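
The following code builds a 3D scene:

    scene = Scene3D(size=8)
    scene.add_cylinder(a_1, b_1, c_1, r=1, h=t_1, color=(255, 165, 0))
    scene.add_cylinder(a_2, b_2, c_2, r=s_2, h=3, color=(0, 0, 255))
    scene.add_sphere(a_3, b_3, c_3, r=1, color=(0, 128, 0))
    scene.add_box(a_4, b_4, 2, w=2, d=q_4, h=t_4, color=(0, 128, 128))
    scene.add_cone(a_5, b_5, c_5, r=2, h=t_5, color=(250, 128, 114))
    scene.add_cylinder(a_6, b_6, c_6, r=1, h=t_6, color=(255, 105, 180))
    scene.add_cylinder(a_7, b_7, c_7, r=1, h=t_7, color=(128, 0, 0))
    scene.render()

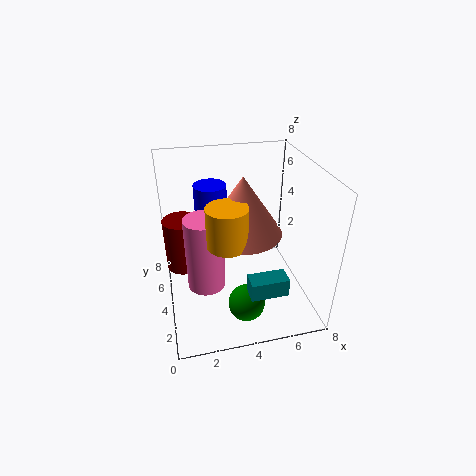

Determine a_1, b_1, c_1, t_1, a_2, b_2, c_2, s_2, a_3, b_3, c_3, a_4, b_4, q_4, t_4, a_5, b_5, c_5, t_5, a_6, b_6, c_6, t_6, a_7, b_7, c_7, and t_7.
a_1 = 3, b_1 = 2, c_1 = 5, t_1 = 2, a_2 = 3, b_2 = 7, c_2 = 3, s_2 = 1, a_3 = 4, b_3 = 2, c_3 = 1, a_4 = 4, b_4 = 1, q_4 = 1, t_4 = 1, a_5 = 4, b_5 = 3, c_5 = 5, t_5 = 3, a_6 = 2, b_6 = 3, c_6 = 2, t_6 = 4, a_7 = 1, b_7 = 5, c_7 = 2, t_7 = 3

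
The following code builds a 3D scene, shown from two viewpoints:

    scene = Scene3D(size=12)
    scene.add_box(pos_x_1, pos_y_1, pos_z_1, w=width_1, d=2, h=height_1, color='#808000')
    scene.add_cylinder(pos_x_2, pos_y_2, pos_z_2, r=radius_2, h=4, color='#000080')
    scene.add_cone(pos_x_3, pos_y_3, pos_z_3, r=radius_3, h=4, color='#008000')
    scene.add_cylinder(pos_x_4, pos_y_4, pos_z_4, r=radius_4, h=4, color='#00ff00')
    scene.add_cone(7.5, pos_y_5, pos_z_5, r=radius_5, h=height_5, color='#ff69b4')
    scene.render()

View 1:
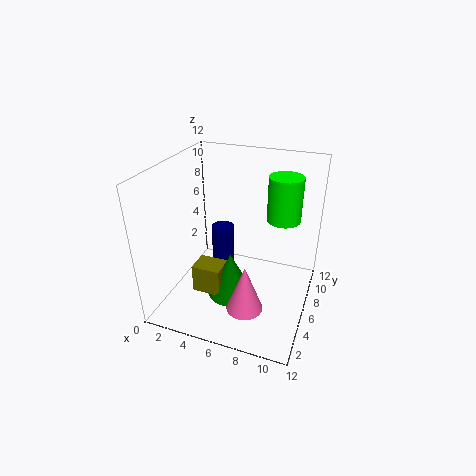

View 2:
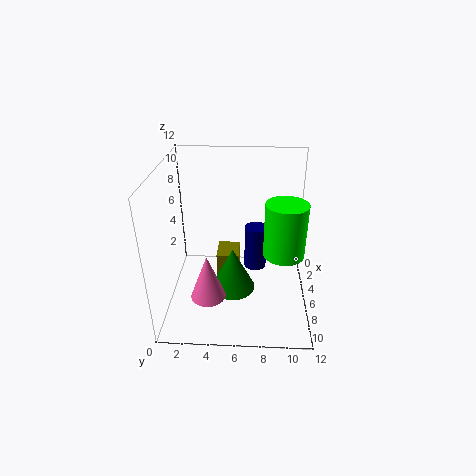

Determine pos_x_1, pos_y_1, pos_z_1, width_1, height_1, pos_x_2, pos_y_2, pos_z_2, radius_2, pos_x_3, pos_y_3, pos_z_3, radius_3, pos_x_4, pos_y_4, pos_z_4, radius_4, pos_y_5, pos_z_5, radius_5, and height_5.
pos_x_1 = 2.5; pos_y_1 = 4; pos_z_1 = 1; width_1 = 2.5; height_1 = 2.5; pos_x_2 = 4; pos_y_2 = 7.5; pos_z_2 = 2; radius_2 = 1; pos_x_3 = 5.5; pos_y_3 = 5.5; pos_z_3 = 0.5; radius_3 = 2; pos_x_4 = 9; pos_y_4 = 9.5; pos_z_4 = 6.5; radius_4 = 1.5; pos_y_5 = 3.5; pos_z_5 = 1; radius_5 = 1.5; height_5 = 4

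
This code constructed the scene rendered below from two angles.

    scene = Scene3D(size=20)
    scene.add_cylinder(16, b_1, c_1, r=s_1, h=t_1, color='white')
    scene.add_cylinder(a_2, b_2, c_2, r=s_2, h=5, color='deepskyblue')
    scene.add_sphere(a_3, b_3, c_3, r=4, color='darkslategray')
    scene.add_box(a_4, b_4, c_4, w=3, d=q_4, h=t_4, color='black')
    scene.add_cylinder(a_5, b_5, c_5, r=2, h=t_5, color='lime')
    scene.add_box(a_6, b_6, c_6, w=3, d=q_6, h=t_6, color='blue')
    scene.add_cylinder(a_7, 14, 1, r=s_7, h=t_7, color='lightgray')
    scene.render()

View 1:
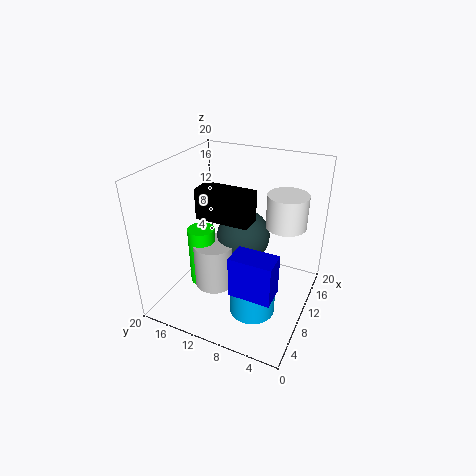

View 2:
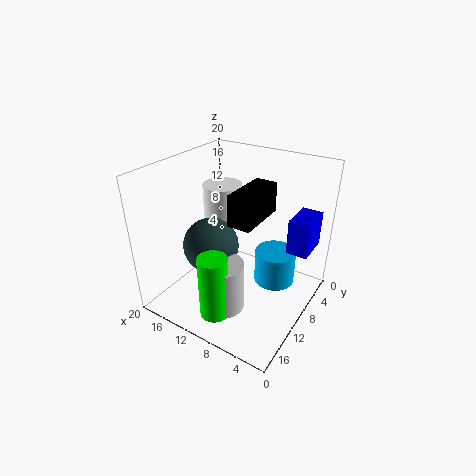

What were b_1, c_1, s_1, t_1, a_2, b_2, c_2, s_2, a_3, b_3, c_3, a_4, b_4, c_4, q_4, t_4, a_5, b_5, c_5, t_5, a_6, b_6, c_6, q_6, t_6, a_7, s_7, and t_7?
b_1 = 5; c_1 = 10; s_1 = 3; t_1 = 5; a_2 = 6; b_2 = 6; c_2 = 2; s_2 = 3; a_3 = 14; b_3 = 11; c_3 = 8; a_4 = 6; b_4 = 7; c_4 = 14; q_4 = 7; t_4 = 4; a_5 = 10; b_5 = 16; c_5 = 1; t_5 = 9; a_6 = 1; b_6 = 2; c_6 = 8; q_6 = 5; t_6 = 5; a_7 = 10; s_7 = 3; t_7 = 7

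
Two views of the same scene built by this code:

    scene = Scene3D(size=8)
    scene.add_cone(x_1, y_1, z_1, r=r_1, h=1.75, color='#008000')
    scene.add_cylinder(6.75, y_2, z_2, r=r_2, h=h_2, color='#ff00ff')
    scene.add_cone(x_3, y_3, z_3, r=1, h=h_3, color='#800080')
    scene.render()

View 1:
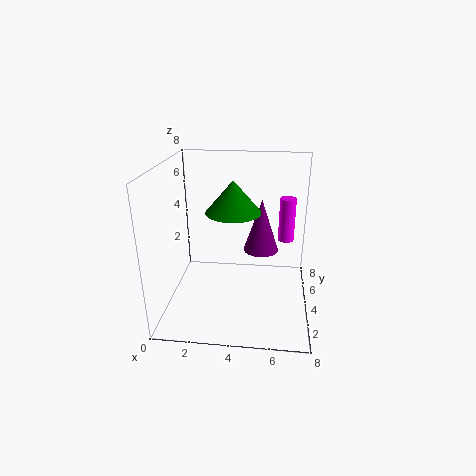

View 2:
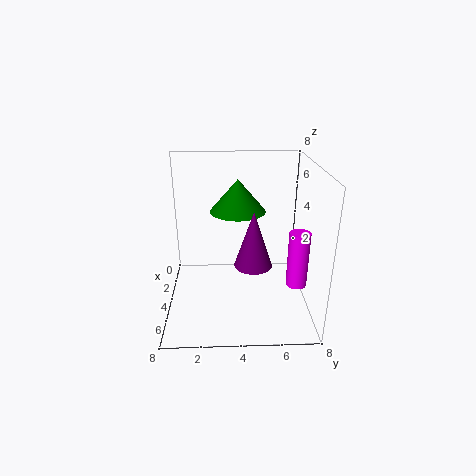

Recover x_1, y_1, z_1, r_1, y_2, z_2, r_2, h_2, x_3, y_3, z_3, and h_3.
x_1 = 3.75, y_1 = 4, z_1 = 5.5, r_1 = 1.5, y_2 = 6.75, z_2 = 2.75, r_2 = 0.5, h_2 = 2.75, x_3 = 5.25, y_3 = 4.75, z_3 = 3, h_3 = 3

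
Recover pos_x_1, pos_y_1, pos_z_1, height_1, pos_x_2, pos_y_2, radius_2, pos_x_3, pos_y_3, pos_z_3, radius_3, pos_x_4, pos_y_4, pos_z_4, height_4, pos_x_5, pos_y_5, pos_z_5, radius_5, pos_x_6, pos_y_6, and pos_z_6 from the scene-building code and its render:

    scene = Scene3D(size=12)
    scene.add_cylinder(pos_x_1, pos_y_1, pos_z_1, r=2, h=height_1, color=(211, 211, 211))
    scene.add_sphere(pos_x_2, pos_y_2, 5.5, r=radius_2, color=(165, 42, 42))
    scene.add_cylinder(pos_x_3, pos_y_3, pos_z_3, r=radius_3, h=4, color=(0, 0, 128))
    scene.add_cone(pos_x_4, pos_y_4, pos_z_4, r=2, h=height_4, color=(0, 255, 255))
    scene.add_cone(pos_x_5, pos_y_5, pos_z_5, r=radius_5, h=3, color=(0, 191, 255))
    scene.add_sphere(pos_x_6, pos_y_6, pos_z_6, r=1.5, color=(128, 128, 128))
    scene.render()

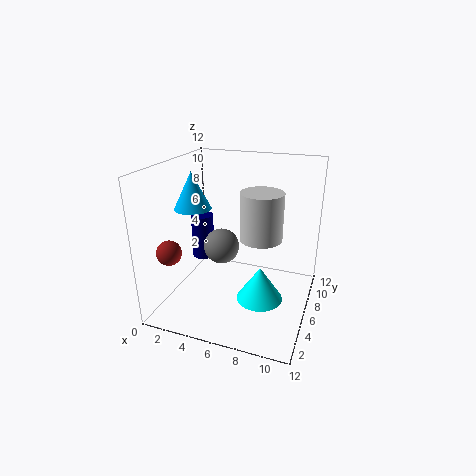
pos_x_1 = 7, pos_y_1 = 9.5, pos_z_1 = 4.5, height_1 = 4.5, pos_x_2 = 1.5, pos_y_2 = 2.5, radius_2 = 1, pos_x_3 = 2, pos_y_3 = 7.5, pos_z_3 = 3, radius_3 = 1, pos_x_4 = 8, pos_y_4 = 6, pos_z_4 = 0.5, height_4 = 3, pos_x_5 = 2.5, pos_y_5 = 5, pos_z_5 = 8.5, radius_5 = 1.5, pos_x_6 = 4.5, pos_y_6 = 6, pos_z_6 = 5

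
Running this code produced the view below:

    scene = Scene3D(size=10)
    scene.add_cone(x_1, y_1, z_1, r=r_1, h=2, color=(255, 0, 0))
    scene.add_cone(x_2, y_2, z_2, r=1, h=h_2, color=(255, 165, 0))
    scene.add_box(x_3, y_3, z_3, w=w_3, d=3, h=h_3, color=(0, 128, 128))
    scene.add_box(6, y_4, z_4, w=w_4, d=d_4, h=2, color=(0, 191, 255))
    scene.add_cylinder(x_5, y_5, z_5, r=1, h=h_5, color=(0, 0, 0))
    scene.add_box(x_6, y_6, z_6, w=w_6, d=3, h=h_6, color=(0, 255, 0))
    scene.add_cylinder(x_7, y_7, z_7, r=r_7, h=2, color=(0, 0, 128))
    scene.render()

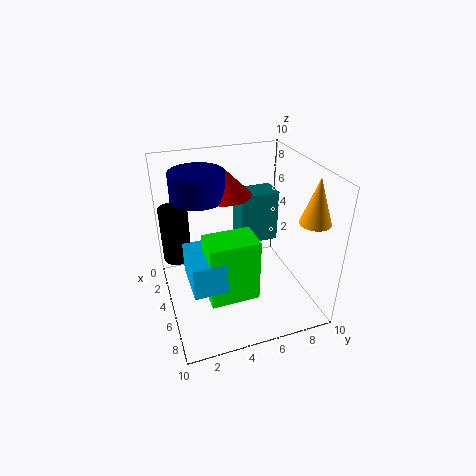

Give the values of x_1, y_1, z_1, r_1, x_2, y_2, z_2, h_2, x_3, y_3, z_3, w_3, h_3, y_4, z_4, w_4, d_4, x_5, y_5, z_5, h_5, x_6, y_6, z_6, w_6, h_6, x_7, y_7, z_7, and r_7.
x_1 = 2, y_1 = 5, z_1 = 7, r_1 = 2, x_2 = 8, y_2 = 9, z_2 = 7, h_2 = 3, x_3 = 1, y_3 = 6, z_3 = 3, w_3 = 2, h_3 = 4, y_4 = 1, z_4 = 4, w_4 = 3, d_4 = 2, x_5 = 3, y_5 = 1, z_5 = 3, h_5 = 4, x_6 = 7, y_6 = 2, z_6 = 3, w_6 = 2, h_6 = 4, x_7 = 2, y_7 = 3, z_7 = 7, r_7 = 2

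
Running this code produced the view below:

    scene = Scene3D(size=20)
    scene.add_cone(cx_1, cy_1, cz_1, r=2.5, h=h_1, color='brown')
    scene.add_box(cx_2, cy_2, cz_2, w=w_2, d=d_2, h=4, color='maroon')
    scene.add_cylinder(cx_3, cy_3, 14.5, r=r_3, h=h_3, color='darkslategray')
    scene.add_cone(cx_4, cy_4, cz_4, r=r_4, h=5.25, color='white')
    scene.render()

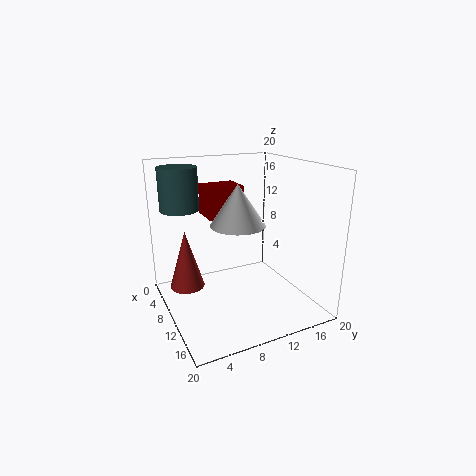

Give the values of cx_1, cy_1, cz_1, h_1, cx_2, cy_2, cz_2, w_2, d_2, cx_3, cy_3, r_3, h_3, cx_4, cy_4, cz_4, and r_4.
cx_1 = 6.25; cy_1 = 3.5; cz_1 = 2.25; h_1 = 8.5; cx_2 = 7.25; cy_2 = 5.5; cz_2 = 13.5; w_2 = 4; d_2 = 4.75; cx_3 = 8.25; cy_3 = 2.5; r_3 = 2.5; h_3 = 5.5; cx_4 = 13; cy_4 = 8.5; cz_4 = 13; r_4 = 3.5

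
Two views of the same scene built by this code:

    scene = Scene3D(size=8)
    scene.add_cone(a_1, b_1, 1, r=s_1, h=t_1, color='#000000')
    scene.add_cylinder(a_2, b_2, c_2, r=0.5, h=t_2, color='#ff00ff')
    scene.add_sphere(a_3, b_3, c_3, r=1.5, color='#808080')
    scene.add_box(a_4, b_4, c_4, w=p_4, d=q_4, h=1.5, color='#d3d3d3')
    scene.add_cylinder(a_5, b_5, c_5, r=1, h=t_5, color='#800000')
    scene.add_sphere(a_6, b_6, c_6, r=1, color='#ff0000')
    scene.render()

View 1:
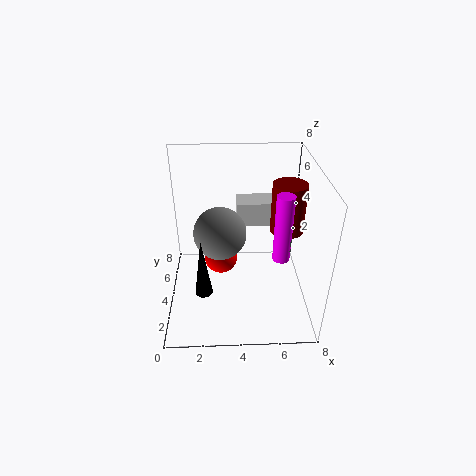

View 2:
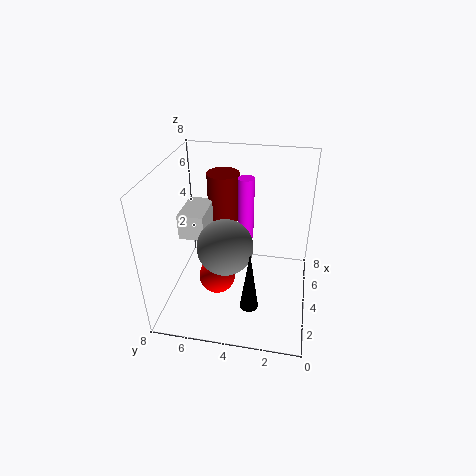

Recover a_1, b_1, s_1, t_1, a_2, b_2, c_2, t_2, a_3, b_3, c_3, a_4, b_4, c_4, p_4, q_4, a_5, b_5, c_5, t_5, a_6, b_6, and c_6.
a_1 = 2; b_1 = 3; s_1 = 0.5; t_1 = 3.5; a_2 = 6.5; b_2 = 4; c_2 = 2.5; t_2 = 4; a_3 = 3; b_3 = 4.5; c_3 = 4; a_4 = 4; b_4 = 6; c_4 = 3.5; p_4 = 2.5; q_4 = 1.5; a_5 = 7; b_5 = 5.5; c_5 = 3.5; t_5 = 3; a_6 = 3; b_6 = 5; c_6 = 2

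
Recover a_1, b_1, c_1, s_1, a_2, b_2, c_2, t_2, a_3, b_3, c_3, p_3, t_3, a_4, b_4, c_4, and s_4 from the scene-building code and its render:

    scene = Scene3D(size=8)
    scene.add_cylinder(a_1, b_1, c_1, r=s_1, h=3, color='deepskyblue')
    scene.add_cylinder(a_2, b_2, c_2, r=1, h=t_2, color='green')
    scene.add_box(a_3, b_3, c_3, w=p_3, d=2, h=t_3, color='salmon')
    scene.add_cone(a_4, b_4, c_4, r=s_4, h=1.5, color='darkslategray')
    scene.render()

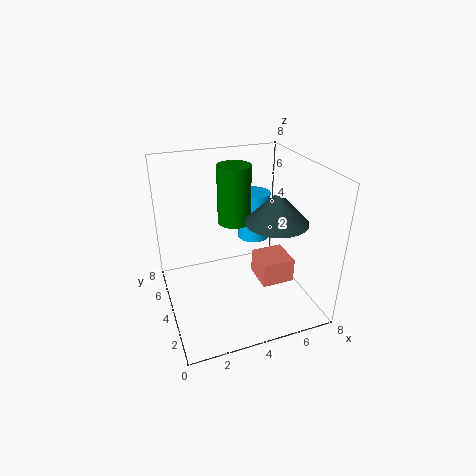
a_1 = 6
b_1 = 6.5
c_1 = 2.5
s_1 = 1
a_2 = 4.5
b_2 = 6
c_2 = 4
t_2 = 3.5
a_3 = 5.5
b_3 = 3.5
c_3 = 0.5
p_3 = 2
t_3 = 1.5
a_4 = 5
b_4 = 1.5
c_4 = 6
s_4 = 1.5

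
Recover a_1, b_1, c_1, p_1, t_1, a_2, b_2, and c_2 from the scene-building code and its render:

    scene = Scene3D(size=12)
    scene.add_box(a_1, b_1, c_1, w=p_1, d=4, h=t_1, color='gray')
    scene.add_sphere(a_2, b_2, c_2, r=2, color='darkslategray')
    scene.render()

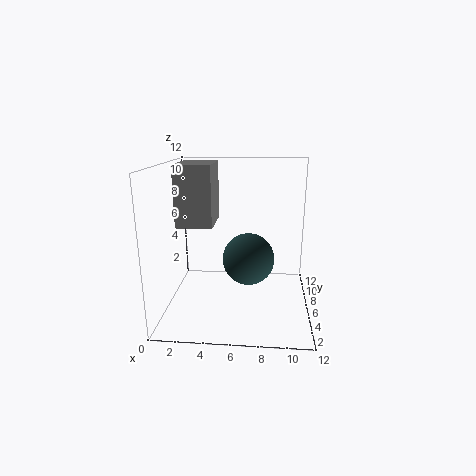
a_1 = 1, b_1 = 5, c_1 = 7, p_1 = 3, t_1 = 5, a_2 = 7, b_2 = 4, c_2 = 5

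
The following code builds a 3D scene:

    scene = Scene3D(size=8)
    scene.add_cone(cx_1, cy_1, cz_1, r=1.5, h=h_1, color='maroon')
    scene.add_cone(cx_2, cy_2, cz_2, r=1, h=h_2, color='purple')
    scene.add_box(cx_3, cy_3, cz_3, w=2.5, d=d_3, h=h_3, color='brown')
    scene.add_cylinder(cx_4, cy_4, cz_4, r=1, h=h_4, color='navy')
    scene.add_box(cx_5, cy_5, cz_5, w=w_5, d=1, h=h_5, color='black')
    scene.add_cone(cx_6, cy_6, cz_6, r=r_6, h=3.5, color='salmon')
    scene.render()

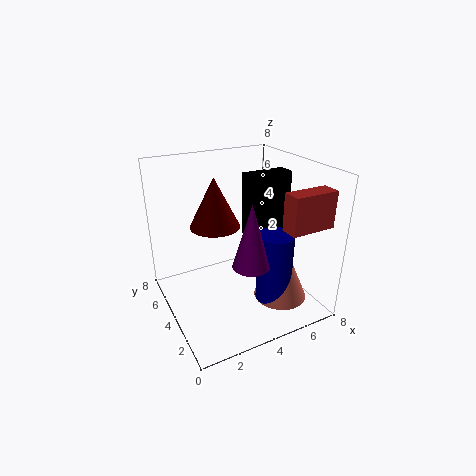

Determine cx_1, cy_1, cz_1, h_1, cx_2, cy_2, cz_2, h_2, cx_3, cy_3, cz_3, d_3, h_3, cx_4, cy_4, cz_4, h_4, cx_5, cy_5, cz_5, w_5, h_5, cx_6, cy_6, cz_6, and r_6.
cx_1 = 3.5, cy_1 = 6, cz_1 = 4, h_1 = 3, cx_2 = 4, cy_2 = 2.5, cz_2 = 3, h_2 = 3.5, cx_3 = 5.5, cy_3 = 1, cz_3 = 5, d_3 = 1, h_3 = 2, cx_4 = 5.5, cy_4 = 2.5, cz_4 = 0.5, h_4 = 4, cx_5 = 4.5, cy_5 = 3.5, cz_5 = 4, w_5 = 2.5, h_5 = 3.5, cx_6 = 6, cy_6 = 2.5, cz_6 = 0.5, r_6 = 1.5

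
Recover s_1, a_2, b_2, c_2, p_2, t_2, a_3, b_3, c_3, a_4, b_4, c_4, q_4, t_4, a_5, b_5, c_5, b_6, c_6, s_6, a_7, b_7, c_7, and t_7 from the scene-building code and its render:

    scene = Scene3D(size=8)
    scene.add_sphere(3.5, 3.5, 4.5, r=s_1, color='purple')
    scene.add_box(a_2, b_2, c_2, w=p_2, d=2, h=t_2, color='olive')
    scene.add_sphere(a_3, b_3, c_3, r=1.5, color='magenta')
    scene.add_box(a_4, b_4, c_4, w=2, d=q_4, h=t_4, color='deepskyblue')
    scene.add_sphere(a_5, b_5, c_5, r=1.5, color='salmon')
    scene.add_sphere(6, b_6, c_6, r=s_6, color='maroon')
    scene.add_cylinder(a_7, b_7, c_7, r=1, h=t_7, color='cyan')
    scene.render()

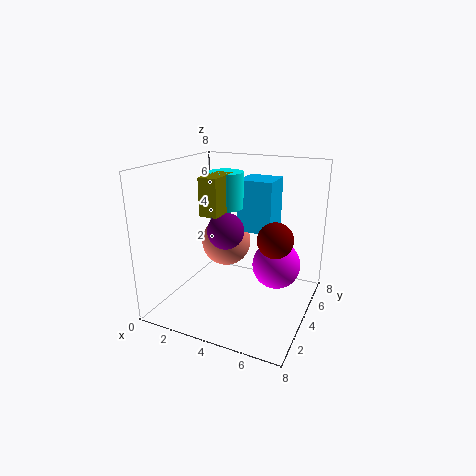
s_1 = 1
a_2 = 2.5
b_2 = 2.5
c_2 = 5.5
p_2 = 1
t_2 = 2
a_3 = 5.5
b_3 = 6.5
c_3 = 1.5
a_4 = 3.5
b_4 = 5
c_4 = 4
q_4 = 2
t_4 = 3
a_5 = 2.5
b_5 = 5.5
c_5 = 3
b_6 = 4.5
c_6 = 4
s_6 = 1
a_7 = 3
b_7 = 4.5
c_7 = 5.5
t_7 = 2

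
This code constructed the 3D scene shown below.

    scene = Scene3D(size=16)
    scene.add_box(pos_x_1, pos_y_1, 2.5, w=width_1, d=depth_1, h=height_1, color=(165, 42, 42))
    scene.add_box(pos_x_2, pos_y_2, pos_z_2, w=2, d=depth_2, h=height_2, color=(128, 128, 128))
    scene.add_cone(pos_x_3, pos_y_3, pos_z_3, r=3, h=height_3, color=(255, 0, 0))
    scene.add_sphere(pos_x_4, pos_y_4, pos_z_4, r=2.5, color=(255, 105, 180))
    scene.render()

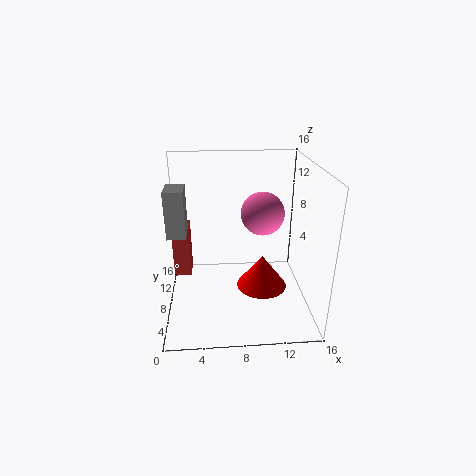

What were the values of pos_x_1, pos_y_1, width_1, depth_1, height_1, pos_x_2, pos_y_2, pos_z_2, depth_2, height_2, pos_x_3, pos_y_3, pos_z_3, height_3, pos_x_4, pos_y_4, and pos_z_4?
pos_x_1 = 0.5; pos_y_1 = 9.5; width_1 = 2; depth_1 = 3; height_1 = 6; pos_x_2 = 0.5; pos_y_2 = 6; pos_z_2 = 9; depth_2 = 3; height_2 = 5; pos_x_3 = 11; pos_y_3 = 9; pos_z_3 = 1; height_3 = 4; pos_x_4 = 11; pos_y_4 = 10; pos_z_4 = 10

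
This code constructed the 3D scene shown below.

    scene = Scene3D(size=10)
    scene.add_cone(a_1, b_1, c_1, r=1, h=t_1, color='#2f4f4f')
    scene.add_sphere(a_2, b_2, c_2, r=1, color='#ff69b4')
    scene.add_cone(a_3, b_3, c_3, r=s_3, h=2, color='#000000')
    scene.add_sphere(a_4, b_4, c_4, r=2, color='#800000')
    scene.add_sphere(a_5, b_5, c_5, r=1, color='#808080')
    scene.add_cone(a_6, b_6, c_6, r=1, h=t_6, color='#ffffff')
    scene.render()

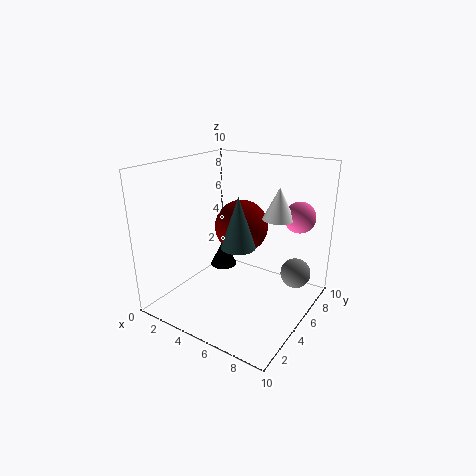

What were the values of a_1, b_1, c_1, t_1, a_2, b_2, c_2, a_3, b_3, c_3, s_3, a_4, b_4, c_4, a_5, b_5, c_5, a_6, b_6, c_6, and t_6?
a_1 = 7
b_1 = 2
c_1 = 6
t_1 = 3
a_2 = 9
b_2 = 6
c_2 = 7
a_3 = 3
b_3 = 6
c_3 = 2
s_3 = 1
a_4 = 4
b_4 = 7
c_4 = 5
a_5 = 9
b_5 = 6
c_5 = 3
a_6 = 8
b_6 = 5
c_6 = 7
t_6 = 2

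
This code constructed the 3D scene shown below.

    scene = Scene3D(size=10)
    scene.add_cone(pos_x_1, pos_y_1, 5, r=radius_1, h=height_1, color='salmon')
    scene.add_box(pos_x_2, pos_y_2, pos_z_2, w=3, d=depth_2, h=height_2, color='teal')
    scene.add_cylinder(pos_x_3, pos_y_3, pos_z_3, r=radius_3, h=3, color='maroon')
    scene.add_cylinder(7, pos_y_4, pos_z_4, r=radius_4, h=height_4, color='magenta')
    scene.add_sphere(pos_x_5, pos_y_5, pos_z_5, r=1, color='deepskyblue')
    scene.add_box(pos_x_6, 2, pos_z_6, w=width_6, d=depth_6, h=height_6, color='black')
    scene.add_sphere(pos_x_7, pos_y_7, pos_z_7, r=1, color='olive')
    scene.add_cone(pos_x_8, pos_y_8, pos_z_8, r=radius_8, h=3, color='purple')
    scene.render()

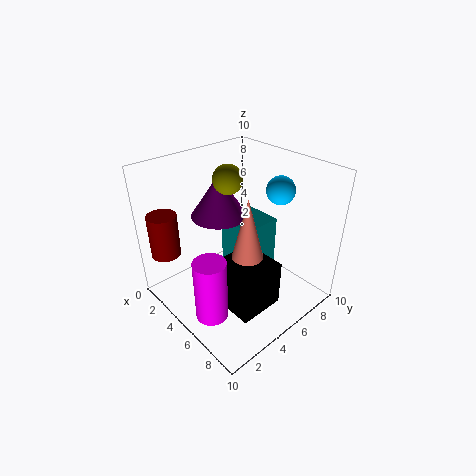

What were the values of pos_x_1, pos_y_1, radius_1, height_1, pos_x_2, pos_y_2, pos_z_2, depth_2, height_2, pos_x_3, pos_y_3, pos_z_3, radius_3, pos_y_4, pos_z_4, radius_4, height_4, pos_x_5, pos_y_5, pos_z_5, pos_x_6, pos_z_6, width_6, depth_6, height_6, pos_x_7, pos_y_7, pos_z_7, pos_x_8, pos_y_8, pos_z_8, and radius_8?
pos_x_1 = 7, pos_y_1 = 4, radius_1 = 1, height_1 = 4, pos_x_2 = 2, pos_y_2 = 6, pos_z_2 = 1, depth_2 = 3, height_2 = 4, pos_x_3 = 2, pos_y_3 = 1, pos_z_3 = 4, radius_3 = 1, pos_y_4 = 1, pos_z_4 = 2, radius_4 = 1, height_4 = 4, pos_x_5 = 6, pos_y_5 = 8, pos_z_5 = 8, pos_x_6 = 6, pos_z_6 = 2, width_6 = 3, depth_6 = 3, height_6 = 3, pos_x_7 = 4, pos_y_7 = 5, pos_z_7 = 9, pos_x_8 = 3, pos_y_8 = 5, pos_z_8 = 6, radius_8 = 2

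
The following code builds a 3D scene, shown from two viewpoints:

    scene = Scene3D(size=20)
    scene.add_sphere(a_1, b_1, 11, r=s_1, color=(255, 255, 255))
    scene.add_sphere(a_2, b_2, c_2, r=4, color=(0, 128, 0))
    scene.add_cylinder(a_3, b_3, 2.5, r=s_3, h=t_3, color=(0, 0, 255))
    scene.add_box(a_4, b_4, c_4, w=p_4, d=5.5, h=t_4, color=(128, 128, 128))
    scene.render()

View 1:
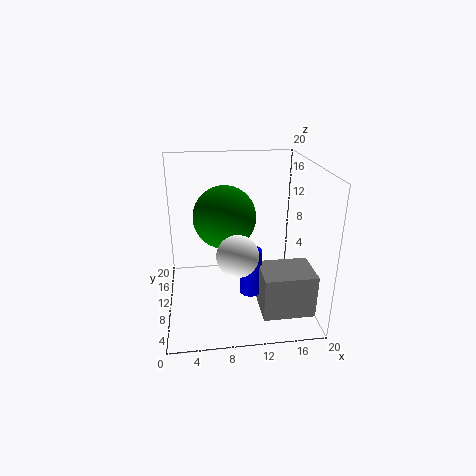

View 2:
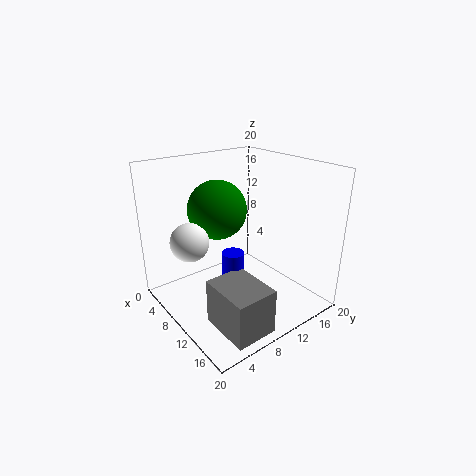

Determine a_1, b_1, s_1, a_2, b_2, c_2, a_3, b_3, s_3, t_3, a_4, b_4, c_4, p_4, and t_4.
a_1 = 9; b_1 = 3; s_1 = 2.5; a_2 = 8; b_2 = 8; c_2 = 14; a_3 = 11.5; b_3 = 8; s_3 = 1.5; t_3 = 6.5; a_4 = 12.5; b_4 = 3; c_4 = 1; p_4 = 7; t_4 = 6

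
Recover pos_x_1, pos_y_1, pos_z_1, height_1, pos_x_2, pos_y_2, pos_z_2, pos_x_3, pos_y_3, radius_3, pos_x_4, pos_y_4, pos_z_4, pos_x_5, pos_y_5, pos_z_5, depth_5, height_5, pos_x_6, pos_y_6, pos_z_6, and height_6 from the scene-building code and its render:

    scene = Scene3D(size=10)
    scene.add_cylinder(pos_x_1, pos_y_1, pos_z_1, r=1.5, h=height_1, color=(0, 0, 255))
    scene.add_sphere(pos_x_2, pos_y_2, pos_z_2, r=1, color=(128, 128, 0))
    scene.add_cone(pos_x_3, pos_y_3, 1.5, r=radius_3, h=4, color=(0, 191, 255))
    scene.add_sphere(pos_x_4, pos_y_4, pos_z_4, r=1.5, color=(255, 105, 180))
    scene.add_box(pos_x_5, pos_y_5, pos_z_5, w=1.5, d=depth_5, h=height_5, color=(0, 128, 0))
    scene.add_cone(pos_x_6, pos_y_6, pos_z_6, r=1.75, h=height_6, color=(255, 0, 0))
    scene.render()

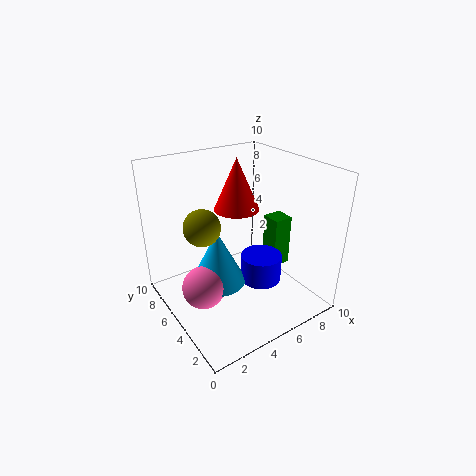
pos_x_1 = 6.75
pos_y_1 = 4.5
pos_z_1 = 1.25
height_1 = 2
pos_x_2 = 1
pos_y_2 = 2.5
pos_z_2 = 8
pos_x_3 = 3.75
pos_y_3 = 5.75
radius_3 = 2
pos_x_4 = 2.25
pos_y_4 = 5.25
pos_z_4 = 1.75
pos_x_5 = 8.5
pos_y_5 = 5
pos_z_5 = 1.25
depth_5 = 1.5
height_5 = 4
pos_x_6 = 6.75
pos_y_6 = 7.75
pos_z_6 = 5.75
height_6 = 4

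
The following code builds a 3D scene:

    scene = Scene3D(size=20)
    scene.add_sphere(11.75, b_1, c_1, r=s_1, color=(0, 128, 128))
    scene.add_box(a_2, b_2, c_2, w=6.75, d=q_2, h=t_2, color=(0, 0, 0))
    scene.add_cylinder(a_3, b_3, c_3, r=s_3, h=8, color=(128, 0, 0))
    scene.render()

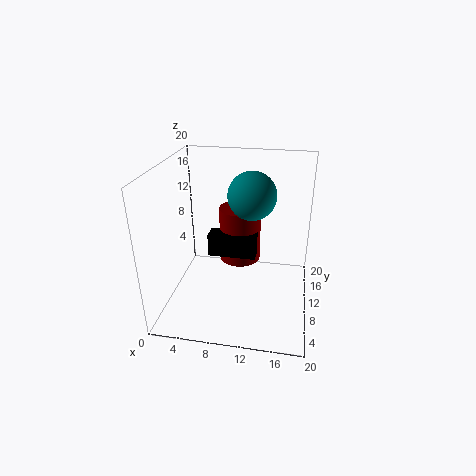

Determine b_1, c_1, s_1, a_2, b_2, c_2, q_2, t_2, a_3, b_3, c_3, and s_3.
b_1 = 10.75, c_1 = 16, s_1 = 3.25, a_2 = 5.75, b_2 = 9.5, c_2 = 7, q_2 = 2.5, t_2 = 3.25, a_3 = 9.75, b_3 = 13, c_3 = 5.25, s_3 = 3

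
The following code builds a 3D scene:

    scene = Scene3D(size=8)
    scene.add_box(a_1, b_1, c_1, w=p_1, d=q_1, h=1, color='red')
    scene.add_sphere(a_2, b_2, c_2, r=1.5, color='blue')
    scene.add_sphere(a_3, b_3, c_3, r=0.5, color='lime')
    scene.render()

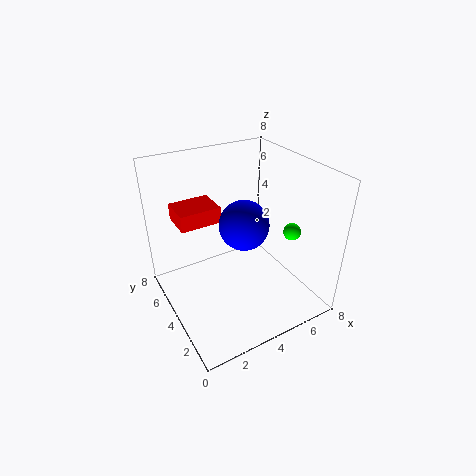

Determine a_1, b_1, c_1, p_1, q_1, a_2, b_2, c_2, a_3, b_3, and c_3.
a_1 = 1.5, b_1 = 6, c_1 = 4, p_1 = 2.5, q_1 = 2, a_2 = 5, b_2 = 5, c_2 = 4, a_3 = 7, b_3 = 3, c_3 = 4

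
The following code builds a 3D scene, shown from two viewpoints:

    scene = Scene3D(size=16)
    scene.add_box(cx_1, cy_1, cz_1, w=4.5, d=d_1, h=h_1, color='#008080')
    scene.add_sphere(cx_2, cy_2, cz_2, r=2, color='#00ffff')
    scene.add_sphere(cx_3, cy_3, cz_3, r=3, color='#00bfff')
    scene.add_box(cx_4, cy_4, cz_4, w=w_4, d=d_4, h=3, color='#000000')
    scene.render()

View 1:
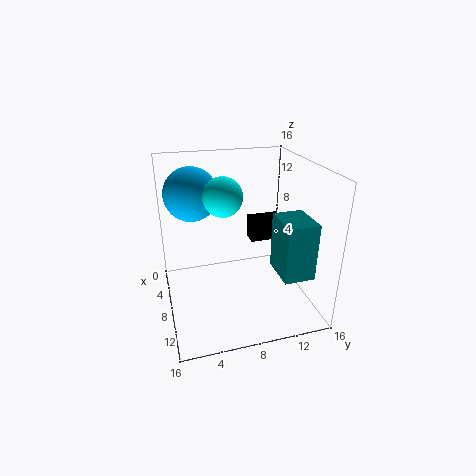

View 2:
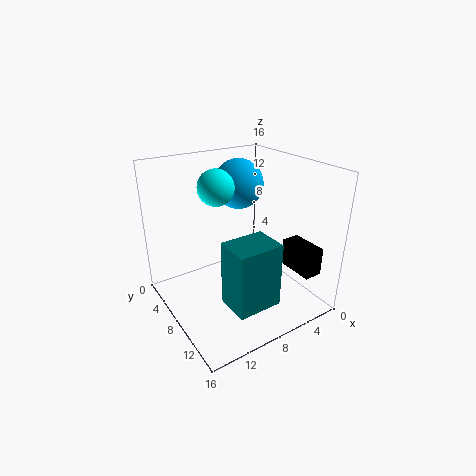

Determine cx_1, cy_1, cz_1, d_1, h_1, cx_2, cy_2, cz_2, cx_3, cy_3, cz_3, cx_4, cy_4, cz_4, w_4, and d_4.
cx_1 = 8, cy_1 = 12, cz_1 = 4, d_1 = 3.5, h_1 = 6.5, cx_2 = 9.5, cy_2 = 6, cz_2 = 13.5, cx_3 = 5, cy_3 = 3.5, cz_3 = 12.5, cx_4 = 2, cy_4 = 11, cz_4 = 5, w_4 = 2, d_4 = 4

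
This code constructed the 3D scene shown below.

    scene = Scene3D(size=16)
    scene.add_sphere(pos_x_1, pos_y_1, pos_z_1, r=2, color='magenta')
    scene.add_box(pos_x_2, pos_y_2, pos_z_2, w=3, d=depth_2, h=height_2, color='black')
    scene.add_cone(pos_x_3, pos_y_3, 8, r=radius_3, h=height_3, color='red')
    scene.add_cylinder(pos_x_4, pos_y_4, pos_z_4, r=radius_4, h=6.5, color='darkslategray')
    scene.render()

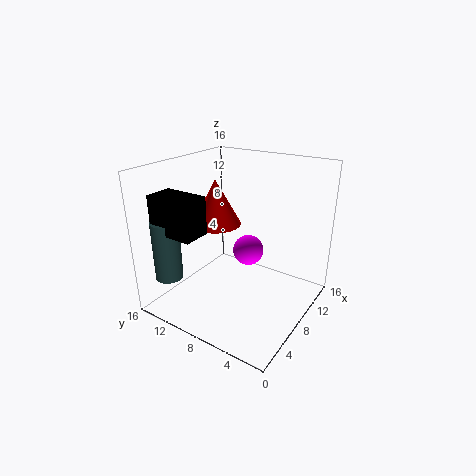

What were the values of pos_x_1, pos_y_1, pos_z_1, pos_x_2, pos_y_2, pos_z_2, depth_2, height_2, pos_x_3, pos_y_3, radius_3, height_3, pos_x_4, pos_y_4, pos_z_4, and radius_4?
pos_x_1 = 13.5
pos_y_1 = 10
pos_z_1 = 3.5
pos_x_2 = 1.5
pos_y_2 = 9.5
pos_z_2 = 9.5
depth_2 = 5
height_2 = 4
pos_x_3 = 10
pos_y_3 = 12.5
radius_3 = 3
height_3 = 5.5
pos_x_4 = 2.5
pos_y_4 = 13.5
pos_z_4 = 4
radius_4 = 1.5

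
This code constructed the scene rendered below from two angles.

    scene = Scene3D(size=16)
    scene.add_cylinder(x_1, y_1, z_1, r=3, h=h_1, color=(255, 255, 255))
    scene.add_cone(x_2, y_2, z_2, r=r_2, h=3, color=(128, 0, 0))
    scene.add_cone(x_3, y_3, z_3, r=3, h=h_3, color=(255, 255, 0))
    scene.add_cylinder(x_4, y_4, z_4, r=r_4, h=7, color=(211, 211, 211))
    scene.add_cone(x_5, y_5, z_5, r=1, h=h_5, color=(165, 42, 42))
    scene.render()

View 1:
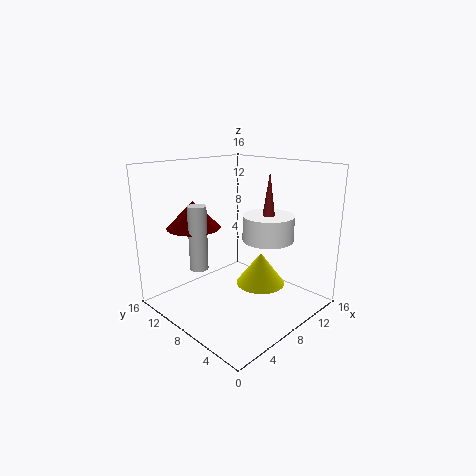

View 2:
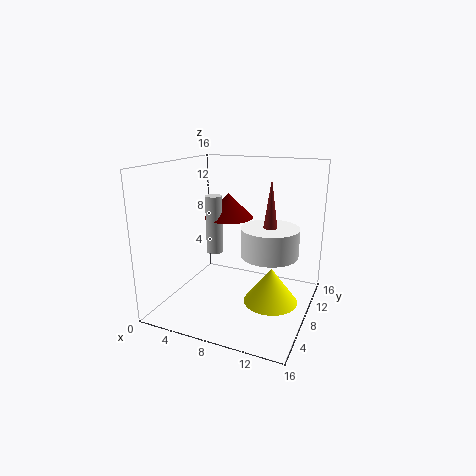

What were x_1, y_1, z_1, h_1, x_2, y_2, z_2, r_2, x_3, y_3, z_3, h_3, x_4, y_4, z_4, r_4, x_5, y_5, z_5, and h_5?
x_1 = 12, y_1 = 7, z_1 = 7, h_1 = 3, x_2 = 5, y_2 = 12, z_2 = 9, r_2 = 3, x_3 = 12, y_3 = 8, z_3 = 1, h_3 = 4, x_4 = 4, y_4 = 10, z_4 = 5, r_4 = 1, x_5 = 12, y_5 = 7, z_5 = 8, h_5 = 7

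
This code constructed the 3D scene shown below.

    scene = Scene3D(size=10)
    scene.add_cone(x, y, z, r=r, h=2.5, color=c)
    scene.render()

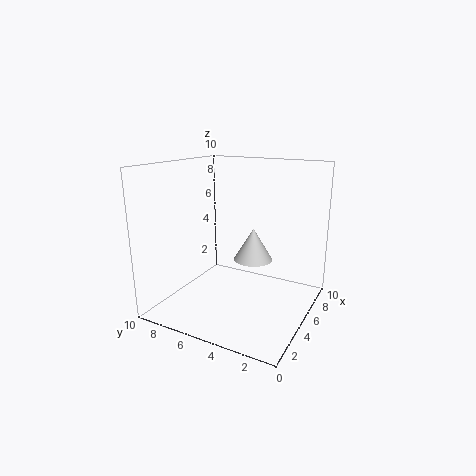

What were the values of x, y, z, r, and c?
x = 7.5, y = 5, z = 2.5, r = 1.5, c = 'lightgray'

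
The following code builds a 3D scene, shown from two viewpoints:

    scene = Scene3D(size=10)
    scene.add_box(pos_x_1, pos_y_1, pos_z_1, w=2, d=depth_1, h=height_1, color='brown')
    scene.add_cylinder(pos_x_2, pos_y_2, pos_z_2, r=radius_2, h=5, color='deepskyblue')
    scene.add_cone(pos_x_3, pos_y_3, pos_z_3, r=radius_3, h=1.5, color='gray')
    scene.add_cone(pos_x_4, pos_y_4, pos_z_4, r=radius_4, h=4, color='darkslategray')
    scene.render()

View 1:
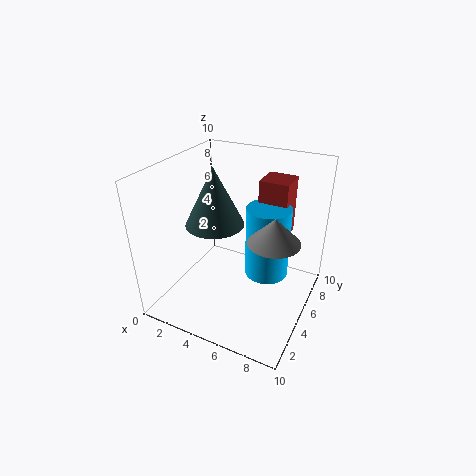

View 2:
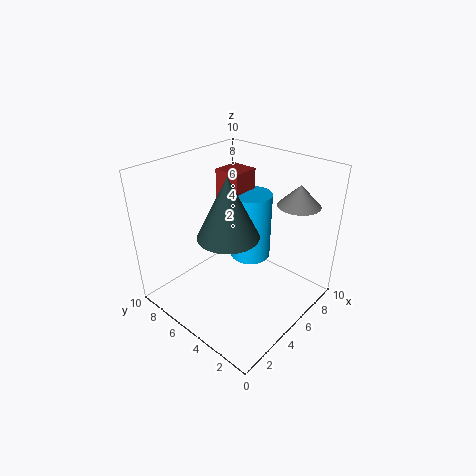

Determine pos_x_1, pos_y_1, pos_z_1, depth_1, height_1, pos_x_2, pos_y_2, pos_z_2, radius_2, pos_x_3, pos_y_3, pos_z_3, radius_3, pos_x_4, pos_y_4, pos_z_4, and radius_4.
pos_x_1 = 6; pos_y_1 = 6; pos_z_1 = 5; depth_1 = 2; height_1 = 4; pos_x_2 = 7; pos_y_2 = 5.5; pos_z_2 = 2.5; radius_2 = 1.5; pos_x_3 = 8.5; pos_y_3 = 2.5; pos_z_3 = 7; radius_3 = 1.5; pos_x_4 = 3.5; pos_y_4 = 4.5; pos_z_4 = 6; radius_4 = 2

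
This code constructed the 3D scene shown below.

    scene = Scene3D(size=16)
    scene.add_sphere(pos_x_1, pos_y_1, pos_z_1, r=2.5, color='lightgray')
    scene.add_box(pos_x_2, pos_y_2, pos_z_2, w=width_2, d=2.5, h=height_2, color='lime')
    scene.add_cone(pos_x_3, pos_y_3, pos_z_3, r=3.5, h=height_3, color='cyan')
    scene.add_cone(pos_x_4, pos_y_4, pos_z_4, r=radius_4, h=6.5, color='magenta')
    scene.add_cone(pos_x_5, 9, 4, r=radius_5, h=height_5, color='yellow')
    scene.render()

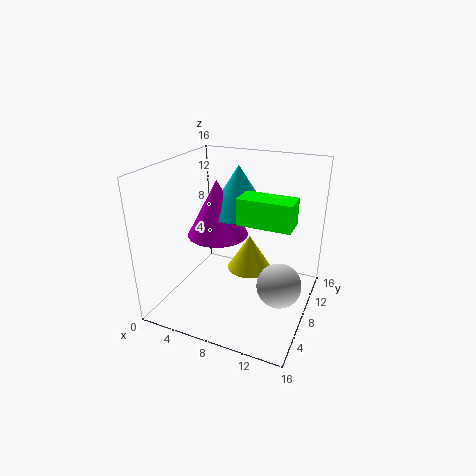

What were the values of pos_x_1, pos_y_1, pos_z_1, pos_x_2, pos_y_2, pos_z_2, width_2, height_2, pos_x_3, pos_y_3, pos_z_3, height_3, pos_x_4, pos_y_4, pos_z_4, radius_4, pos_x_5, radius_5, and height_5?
pos_x_1 = 13
pos_y_1 = 8
pos_z_1 = 3
pos_x_2 = 10
pos_y_2 = 3
pos_z_2 = 12
width_2 = 5
height_2 = 2.5
pos_x_3 = 7
pos_y_3 = 10.5
pos_z_3 = 10
height_3 = 5.5
pos_x_4 = 5
pos_y_4 = 9
pos_z_4 = 7.5
radius_4 = 3.5
pos_x_5 = 9
radius_5 = 2.5
height_5 = 4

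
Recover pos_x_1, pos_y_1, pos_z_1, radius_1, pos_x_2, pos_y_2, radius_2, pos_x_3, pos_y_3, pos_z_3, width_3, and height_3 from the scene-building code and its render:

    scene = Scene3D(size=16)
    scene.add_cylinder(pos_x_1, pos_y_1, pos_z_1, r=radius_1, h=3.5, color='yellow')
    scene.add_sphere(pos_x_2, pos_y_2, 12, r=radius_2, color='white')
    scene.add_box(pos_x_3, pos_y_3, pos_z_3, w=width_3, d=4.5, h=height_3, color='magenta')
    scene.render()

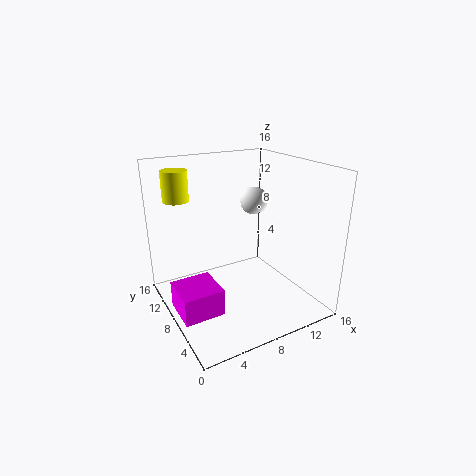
pos_x_1 = 3; pos_y_1 = 13.5; pos_z_1 = 11.5; radius_1 = 1.5; pos_x_2 = 10; pos_y_2 = 8; radius_2 = 1.5; pos_x_3 = 0.5; pos_y_3 = 5.5; pos_z_3 = 0.5; width_3 = 4.5; height_3 = 3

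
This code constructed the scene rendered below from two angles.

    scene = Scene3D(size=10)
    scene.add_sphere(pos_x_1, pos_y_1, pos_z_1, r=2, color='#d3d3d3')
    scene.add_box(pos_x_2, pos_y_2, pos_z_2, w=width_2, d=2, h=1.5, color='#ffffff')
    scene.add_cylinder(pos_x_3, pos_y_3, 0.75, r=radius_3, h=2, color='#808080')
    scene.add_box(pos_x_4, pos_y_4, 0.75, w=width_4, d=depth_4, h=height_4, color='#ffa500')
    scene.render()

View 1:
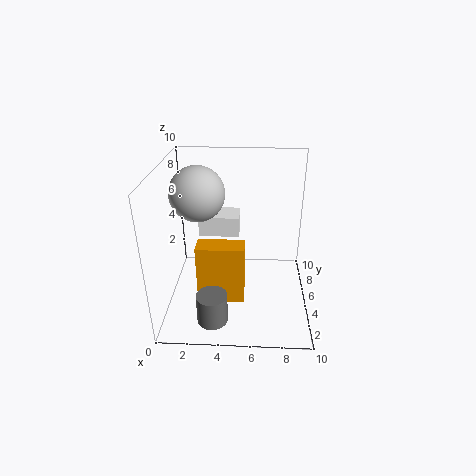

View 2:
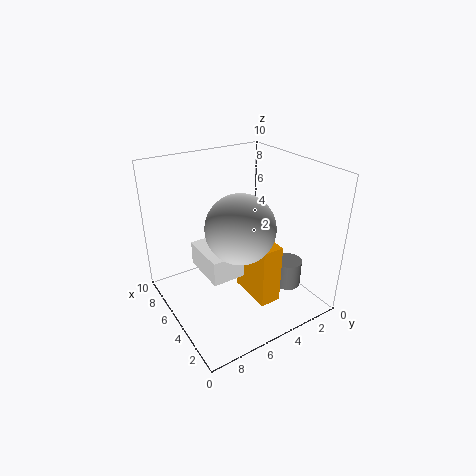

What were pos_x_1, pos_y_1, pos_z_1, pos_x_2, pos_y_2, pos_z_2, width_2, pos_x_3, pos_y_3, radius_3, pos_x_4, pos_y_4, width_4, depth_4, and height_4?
pos_x_1 = 2; pos_y_1 = 6.75; pos_z_1 = 7.5; pos_x_2 = 2; pos_y_2 = 6.5; pos_z_2 = 4.25; width_2 = 3; pos_x_3 = 3.5; pos_y_3 = 1.5; radius_3 = 1; pos_x_4 = 2.25; pos_y_4 = 3.25; width_4 = 3.25; depth_4 = 1.5; height_4 = 4.25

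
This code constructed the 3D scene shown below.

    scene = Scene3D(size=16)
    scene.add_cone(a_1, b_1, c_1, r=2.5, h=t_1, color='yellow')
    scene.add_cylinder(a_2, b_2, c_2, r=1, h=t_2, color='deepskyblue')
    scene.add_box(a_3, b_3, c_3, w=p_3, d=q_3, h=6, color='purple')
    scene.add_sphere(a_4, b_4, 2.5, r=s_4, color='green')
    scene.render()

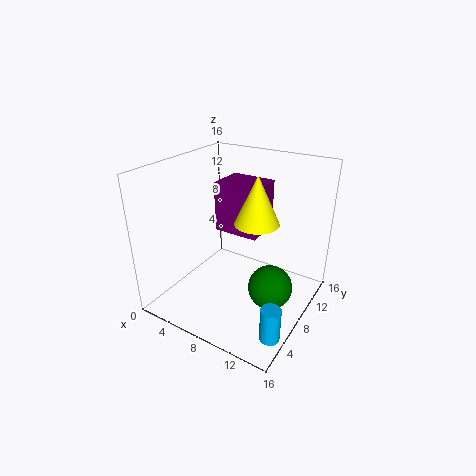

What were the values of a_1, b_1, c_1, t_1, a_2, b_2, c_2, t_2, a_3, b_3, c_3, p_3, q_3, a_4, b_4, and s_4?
a_1 = 9.5, b_1 = 9.5, c_1 = 9.5, t_1 = 5.5, a_2 = 15, b_2 = 2.5, c_2 = 1.5, t_2 = 3.5, a_3 = 3.5, b_3 = 10, c_3 = 7, p_3 = 5.5, q_3 = 4.5, a_4 = 12, b_4 = 8.5, s_4 = 2.5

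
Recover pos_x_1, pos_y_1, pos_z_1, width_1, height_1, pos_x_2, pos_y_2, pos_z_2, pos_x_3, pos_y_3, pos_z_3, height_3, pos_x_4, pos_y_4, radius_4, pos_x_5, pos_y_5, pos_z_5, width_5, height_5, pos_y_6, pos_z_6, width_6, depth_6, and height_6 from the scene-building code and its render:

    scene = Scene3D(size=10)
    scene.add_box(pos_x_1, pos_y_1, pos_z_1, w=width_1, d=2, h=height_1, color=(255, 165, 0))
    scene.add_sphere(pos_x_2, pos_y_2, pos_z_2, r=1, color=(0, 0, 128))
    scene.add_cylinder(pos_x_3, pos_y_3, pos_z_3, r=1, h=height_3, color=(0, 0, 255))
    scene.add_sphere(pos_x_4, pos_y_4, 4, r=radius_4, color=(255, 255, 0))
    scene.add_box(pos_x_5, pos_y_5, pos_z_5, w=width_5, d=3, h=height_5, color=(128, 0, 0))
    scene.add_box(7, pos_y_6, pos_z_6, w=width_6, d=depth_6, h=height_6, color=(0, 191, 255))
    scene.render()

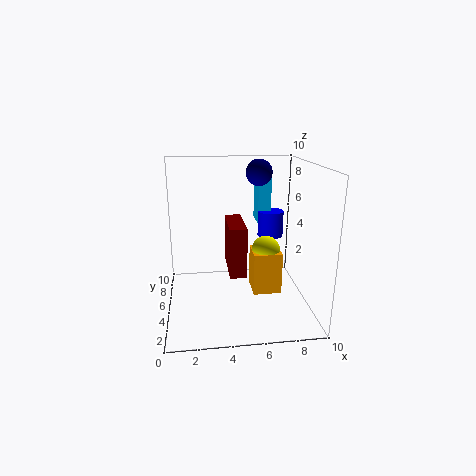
pos_x_1 = 6; pos_y_1 = 4; pos_z_1 = 1; width_1 = 2; height_1 = 3; pos_x_2 = 7; pos_y_2 = 8; pos_z_2 = 9; pos_x_3 = 8; pos_y_3 = 8; pos_z_3 = 4; height_3 = 2; pos_x_4 = 7; pos_y_4 = 5; radius_4 = 1; pos_x_5 = 4; pos_y_5 = 1; pos_z_5 = 4; width_5 = 1; height_5 = 3; pos_y_6 = 8; pos_z_6 = 5; width_6 = 1; depth_6 = 2; height_6 = 4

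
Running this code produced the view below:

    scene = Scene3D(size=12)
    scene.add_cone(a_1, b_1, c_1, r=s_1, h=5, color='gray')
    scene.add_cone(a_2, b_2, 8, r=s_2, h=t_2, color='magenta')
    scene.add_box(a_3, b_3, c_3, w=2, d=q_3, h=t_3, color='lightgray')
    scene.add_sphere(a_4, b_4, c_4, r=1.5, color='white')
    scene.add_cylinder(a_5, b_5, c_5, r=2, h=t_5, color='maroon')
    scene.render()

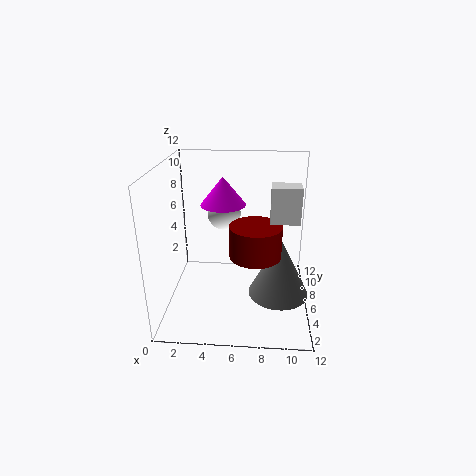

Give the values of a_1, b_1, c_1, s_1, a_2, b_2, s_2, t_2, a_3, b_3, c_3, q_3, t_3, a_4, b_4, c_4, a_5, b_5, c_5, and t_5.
a_1 = 9.5; b_1 = 5; c_1 = 1.5; s_1 = 2.5; a_2 = 4.5; b_2 = 8.5; s_2 = 2; t_2 = 2.5; a_3 = 8.5; b_3 = 2; c_3 = 9; q_3 = 1.5; t_3 = 2.5; a_4 = 4.5; b_4 = 9; c_4 = 7; a_5 = 7.5; b_5 = 4; c_5 = 5.5; t_5 = 2.5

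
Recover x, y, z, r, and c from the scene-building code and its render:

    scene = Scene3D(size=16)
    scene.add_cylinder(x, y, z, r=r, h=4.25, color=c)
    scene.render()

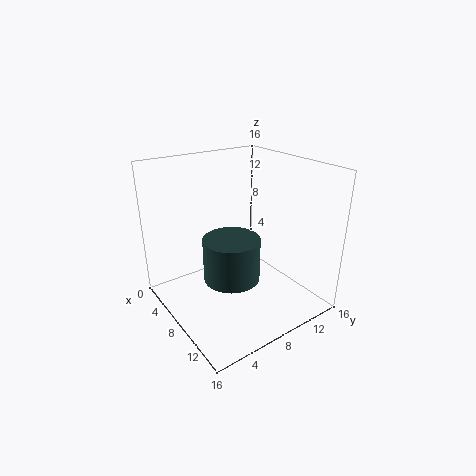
x = 11.5
y = 4.75
z = 6
r = 2.75
c = 'darkslategray'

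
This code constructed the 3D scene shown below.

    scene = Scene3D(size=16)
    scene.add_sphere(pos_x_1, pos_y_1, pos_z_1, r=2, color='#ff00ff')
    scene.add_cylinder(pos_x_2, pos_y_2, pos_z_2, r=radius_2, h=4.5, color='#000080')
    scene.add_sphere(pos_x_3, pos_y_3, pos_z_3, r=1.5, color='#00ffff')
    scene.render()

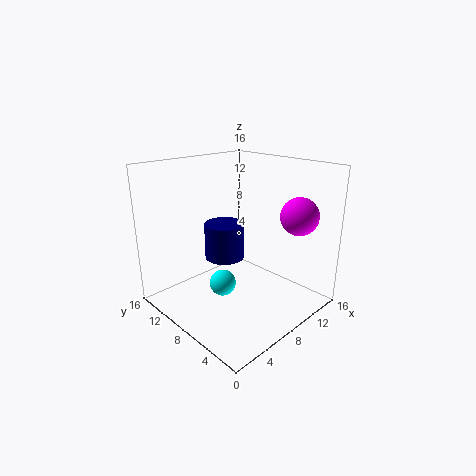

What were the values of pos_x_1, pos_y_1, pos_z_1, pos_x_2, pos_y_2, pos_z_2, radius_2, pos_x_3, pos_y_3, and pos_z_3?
pos_x_1 = 11.5
pos_y_1 = 2.5
pos_z_1 = 11
pos_x_2 = 10
pos_y_2 = 12.5
pos_z_2 = 3.5
radius_2 = 2.5
pos_x_3 = 6.5
pos_y_3 = 9
pos_z_3 = 2.5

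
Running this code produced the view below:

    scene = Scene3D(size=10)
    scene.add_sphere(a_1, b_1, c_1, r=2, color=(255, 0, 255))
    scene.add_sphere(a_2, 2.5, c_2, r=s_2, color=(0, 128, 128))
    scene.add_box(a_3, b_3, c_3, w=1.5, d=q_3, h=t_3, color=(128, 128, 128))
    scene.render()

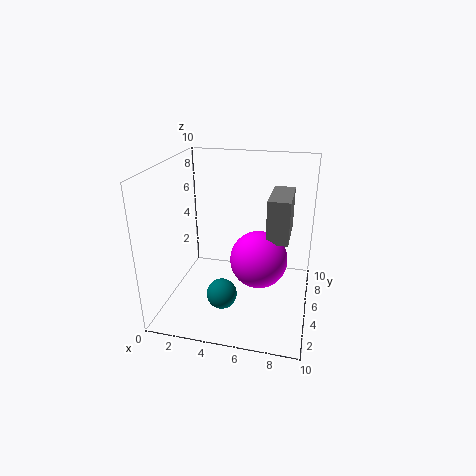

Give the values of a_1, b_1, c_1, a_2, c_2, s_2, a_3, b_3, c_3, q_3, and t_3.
a_1 = 6.5, b_1 = 5, c_1 = 3.5, a_2 = 4.5, c_2 = 2, s_2 = 1, a_3 = 7, b_3 = 4.5, c_3 = 5, q_3 = 3.5, t_3 = 3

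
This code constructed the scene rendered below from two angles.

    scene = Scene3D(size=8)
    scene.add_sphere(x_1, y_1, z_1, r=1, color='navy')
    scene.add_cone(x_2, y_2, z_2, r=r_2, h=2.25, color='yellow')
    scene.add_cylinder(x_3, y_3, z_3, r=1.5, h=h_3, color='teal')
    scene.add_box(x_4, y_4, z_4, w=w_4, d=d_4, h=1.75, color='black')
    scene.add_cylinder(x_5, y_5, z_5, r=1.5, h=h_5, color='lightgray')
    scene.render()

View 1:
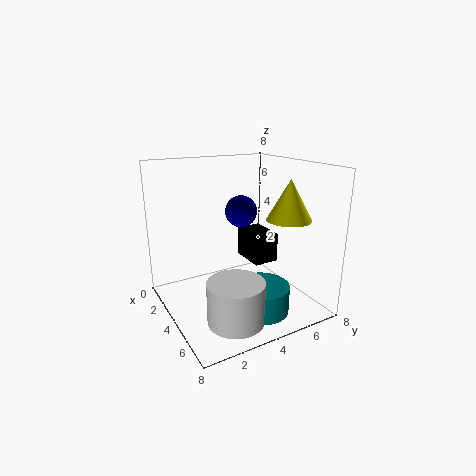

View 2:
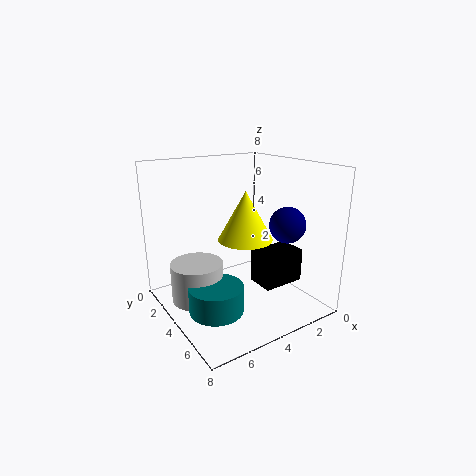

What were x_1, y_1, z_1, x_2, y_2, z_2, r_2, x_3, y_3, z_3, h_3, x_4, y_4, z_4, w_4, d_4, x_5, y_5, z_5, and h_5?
x_1 = 1.75
y_1 = 5.5
z_1 = 4.75
x_2 = 5.25
y_2 = 6.5
z_2 = 5
r_2 = 1.25
x_3 = 5.75
y_3 = 4.5
z_3 = 0.25
h_3 = 1.5
x_4 = 1.75
y_4 = 5.25
z_4 = 2
w_4 = 2.25
d_4 = 1.5
x_5 = 6
y_5 = 2.75
z_5 = 0.25
h_5 = 2.25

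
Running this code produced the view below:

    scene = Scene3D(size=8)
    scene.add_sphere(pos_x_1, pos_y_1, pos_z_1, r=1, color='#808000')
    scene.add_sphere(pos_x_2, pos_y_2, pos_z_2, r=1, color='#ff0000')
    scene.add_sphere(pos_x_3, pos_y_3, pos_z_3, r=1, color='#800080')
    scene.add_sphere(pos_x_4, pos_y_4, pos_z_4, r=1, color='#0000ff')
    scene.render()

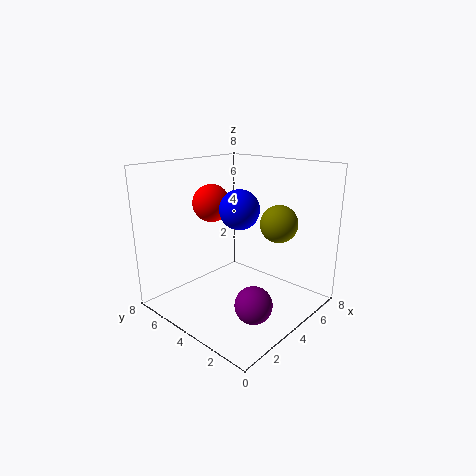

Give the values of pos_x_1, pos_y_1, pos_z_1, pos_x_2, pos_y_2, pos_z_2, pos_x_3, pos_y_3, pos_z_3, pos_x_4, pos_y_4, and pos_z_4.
pos_x_1 = 5
pos_y_1 = 2
pos_z_1 = 5
pos_x_2 = 3
pos_y_2 = 5
pos_z_2 = 6
pos_x_3 = 3
pos_y_3 = 2
pos_z_3 = 1
pos_x_4 = 3
pos_y_4 = 3
pos_z_4 = 6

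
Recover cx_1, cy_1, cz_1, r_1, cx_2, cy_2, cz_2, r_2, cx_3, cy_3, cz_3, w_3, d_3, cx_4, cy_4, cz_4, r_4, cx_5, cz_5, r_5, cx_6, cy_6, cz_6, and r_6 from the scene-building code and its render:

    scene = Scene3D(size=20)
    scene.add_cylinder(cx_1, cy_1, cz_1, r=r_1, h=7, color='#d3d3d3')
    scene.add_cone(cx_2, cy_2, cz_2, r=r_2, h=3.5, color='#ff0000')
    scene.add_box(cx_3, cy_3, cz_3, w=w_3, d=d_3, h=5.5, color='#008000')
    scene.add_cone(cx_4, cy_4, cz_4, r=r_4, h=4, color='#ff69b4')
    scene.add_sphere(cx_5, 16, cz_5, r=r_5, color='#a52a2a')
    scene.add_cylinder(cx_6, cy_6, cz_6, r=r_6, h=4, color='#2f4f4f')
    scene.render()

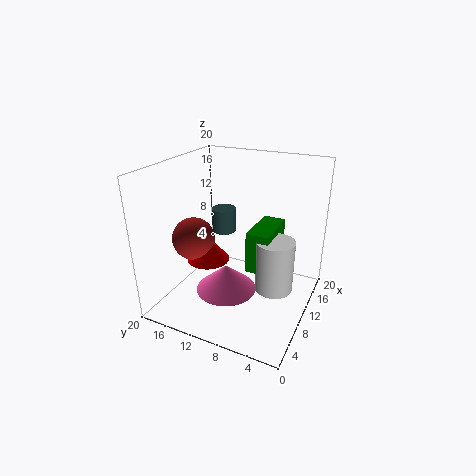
cx_1 = 8.5; cy_1 = 4; cz_1 = 4.5; r_1 = 2.5; cx_2 = 8.5; cy_2 = 14; cz_2 = 6.5; r_2 = 3; cx_3 = 7; cy_3 = 4.5; cz_3 = 7; w_3 = 6.5; d_3 = 3; cx_4 = 10; cy_4 = 12; cz_4 = 1; r_4 = 4.5; cx_5 = 8; cz_5 = 9.5; r_5 = 3; cx_6 = 18; cy_6 = 16.5; cz_6 = 6.5; r_6 = 2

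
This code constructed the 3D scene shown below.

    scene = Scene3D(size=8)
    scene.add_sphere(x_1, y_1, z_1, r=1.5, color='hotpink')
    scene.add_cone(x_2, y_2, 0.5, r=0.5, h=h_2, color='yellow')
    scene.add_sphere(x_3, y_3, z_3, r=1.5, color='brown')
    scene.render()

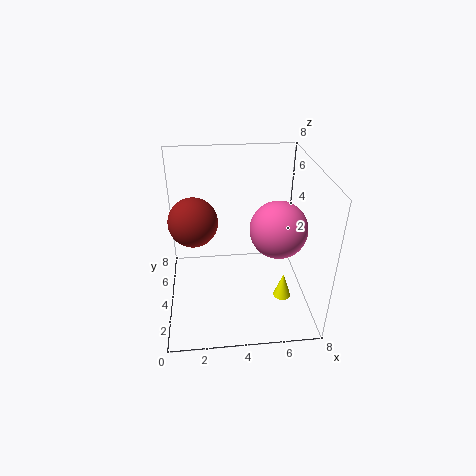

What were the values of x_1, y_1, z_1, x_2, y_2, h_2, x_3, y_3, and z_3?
x_1 = 6
y_1 = 3
z_1 = 5
x_2 = 6.5
y_2 = 3
h_2 = 1.5
x_3 = 1.5
y_3 = 6
z_3 = 4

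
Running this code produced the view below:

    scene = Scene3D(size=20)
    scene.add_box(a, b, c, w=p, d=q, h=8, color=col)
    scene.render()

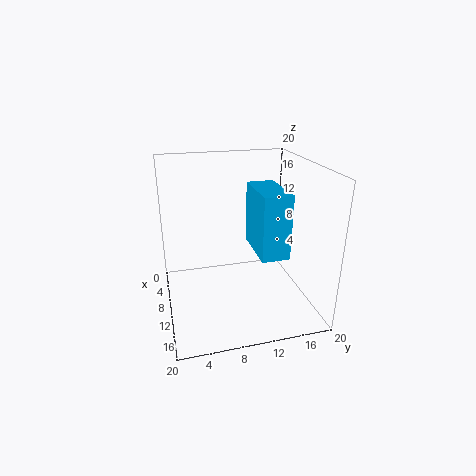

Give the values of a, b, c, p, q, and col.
a = 10.5
b = 11
c = 10
p = 7
q = 3.5
col = 'deepskyblue'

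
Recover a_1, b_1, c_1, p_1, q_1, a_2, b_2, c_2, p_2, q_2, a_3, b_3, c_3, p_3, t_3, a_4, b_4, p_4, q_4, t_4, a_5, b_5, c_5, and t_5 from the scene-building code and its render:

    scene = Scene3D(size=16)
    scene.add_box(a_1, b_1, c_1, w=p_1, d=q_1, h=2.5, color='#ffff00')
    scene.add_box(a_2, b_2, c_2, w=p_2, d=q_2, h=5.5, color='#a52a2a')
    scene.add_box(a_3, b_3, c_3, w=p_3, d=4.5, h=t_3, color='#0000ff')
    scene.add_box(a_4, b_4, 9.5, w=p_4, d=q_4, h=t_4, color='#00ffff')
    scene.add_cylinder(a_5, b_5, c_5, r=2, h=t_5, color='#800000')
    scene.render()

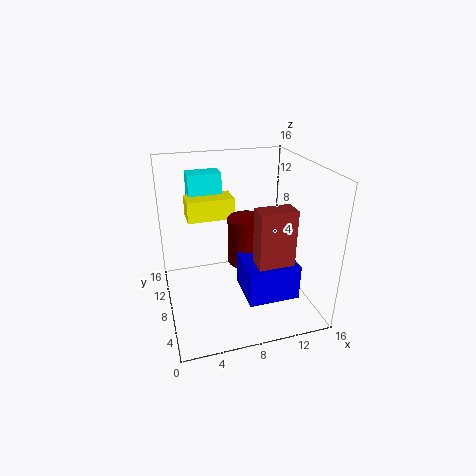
a_1 = 3; b_1 = 11; c_1 = 9; p_1 = 5.5; q_1 = 3; a_2 = 8; b_2 = 1; c_2 = 8; p_2 = 3.5; q_2 = 2; a_3 = 7; b_3 = 0.5; c_3 = 4.5; p_3 = 5; t_3 = 3.5; a_4 = 3.5; b_4 = 13; p_4 = 4; q_4 = 2.5; t_4 = 4.5; a_5 = 8.5; b_5 = 6.5; c_5 = 6; t_5 = 5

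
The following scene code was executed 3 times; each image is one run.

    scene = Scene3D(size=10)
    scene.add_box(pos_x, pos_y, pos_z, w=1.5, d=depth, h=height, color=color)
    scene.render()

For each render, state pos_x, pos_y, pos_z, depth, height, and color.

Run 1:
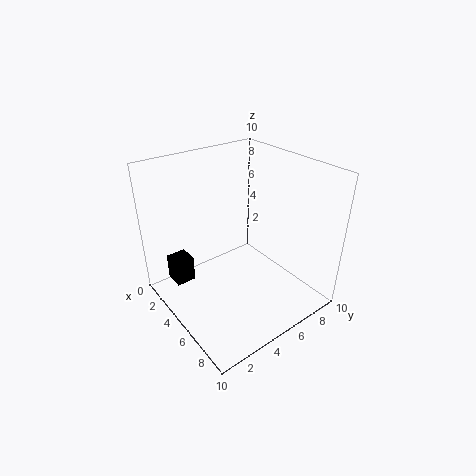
pos_x = 0.5; pos_y = 1.5; pos_z = 0.5; depth = 1.5; height = 2; color = 'black'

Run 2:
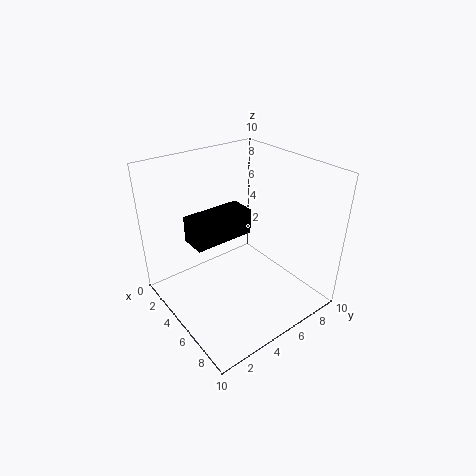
pos_x = 6; pos_y = 0.5; pos_z = 7; depth = 3.5; height = 1.5; color = 'black'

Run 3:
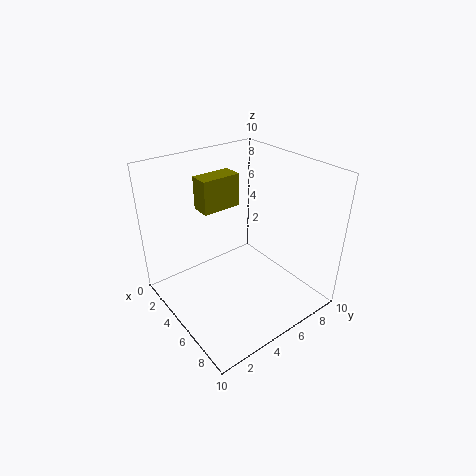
pos_x = 1; pos_y = 4; pos_z = 6; depth = 3; height = 2.5; color = 'olive'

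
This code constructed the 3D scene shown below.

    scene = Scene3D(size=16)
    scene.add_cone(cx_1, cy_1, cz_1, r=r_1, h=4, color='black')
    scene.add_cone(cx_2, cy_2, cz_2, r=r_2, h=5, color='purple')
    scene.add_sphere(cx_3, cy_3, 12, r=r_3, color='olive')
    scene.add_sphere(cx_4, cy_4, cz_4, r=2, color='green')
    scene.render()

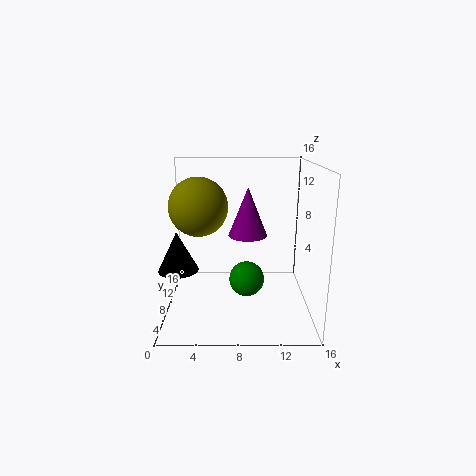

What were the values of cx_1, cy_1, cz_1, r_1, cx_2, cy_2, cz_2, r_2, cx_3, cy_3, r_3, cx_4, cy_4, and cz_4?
cx_1 = 2; cy_1 = 4; cz_1 = 6; r_1 = 2; cx_2 = 9; cy_2 = 6; cz_2 = 9; r_2 = 2; cx_3 = 4; cy_3 = 6; r_3 = 3; cx_4 = 9; cy_4 = 8; cz_4 = 3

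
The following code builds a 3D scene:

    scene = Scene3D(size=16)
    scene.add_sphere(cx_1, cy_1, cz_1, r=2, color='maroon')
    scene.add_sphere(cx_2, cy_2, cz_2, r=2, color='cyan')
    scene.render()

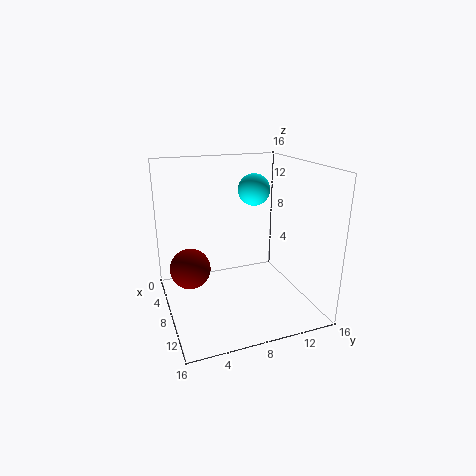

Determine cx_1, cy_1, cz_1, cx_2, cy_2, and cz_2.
cx_1 = 10.5; cy_1 = 2; cz_1 = 6.5; cx_2 = 3; cy_2 = 12; cz_2 = 12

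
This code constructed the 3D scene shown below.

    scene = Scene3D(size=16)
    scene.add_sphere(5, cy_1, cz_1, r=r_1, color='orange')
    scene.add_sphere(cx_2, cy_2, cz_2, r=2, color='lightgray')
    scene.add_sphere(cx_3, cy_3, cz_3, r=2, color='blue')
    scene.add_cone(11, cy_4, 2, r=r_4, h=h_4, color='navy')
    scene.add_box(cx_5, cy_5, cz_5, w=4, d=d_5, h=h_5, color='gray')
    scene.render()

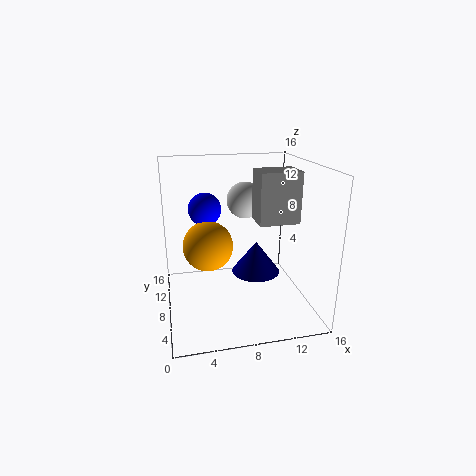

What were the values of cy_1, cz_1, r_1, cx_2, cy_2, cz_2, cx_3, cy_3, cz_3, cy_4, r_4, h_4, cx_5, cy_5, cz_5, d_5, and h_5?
cy_1 = 11, cz_1 = 6, r_1 = 3, cx_2 = 9, cy_2 = 9, cz_2 = 12, cx_3 = 5, cy_3 = 13, cz_3 = 10, cy_4 = 11, r_4 = 3, h_4 = 4, cx_5 = 9, cy_5 = 3, cz_5 = 11, d_5 = 3, h_5 = 5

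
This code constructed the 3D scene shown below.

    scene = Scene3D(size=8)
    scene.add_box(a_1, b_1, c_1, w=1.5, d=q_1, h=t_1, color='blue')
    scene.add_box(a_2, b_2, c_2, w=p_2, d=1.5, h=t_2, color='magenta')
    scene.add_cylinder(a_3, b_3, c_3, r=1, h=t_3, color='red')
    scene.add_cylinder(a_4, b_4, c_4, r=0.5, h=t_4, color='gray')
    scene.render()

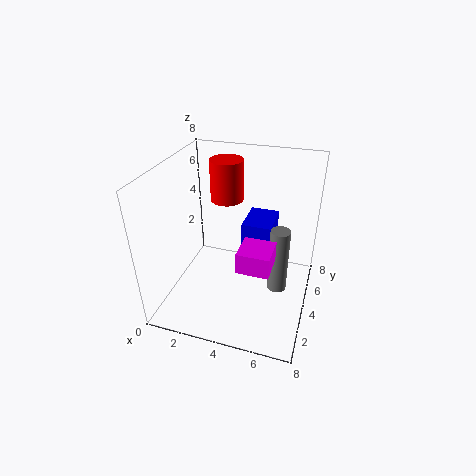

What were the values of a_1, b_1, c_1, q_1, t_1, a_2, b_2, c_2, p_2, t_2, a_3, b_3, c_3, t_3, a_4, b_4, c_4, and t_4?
a_1 = 4.5; b_1 = 3; c_1 = 3; q_1 = 2; t_1 = 2.5; a_2 = 5; b_2 = 0.5; c_2 = 4.5; p_2 = 1.5; t_2 = 1; a_3 = 2.5; b_3 = 6.5; c_3 = 5; t_3 = 2.5; a_4 = 6.5; b_4 = 3; c_4 = 2; t_4 = 3.5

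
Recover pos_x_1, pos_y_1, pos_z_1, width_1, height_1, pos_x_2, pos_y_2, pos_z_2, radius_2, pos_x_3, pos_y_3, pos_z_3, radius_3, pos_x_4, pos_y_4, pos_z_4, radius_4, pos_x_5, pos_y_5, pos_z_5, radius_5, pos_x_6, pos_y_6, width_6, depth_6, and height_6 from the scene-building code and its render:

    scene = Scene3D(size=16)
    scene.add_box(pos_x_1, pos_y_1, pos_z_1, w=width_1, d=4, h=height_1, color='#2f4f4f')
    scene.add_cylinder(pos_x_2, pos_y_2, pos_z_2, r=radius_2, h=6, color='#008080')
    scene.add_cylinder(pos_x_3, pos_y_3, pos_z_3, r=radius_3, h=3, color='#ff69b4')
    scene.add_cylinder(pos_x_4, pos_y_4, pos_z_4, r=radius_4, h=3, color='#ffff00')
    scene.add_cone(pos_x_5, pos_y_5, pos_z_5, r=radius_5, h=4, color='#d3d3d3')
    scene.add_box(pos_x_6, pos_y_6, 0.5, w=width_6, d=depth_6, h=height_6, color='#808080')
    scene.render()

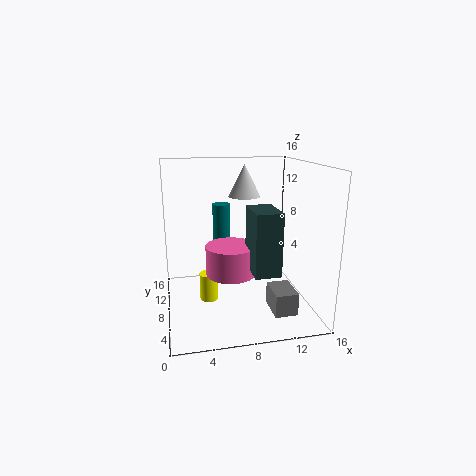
pos_x_1 = 8; pos_y_1 = 0.5; pos_z_1 = 6.5; width_1 = 2.5; height_1 = 6; pos_x_2 = 6.5; pos_y_2 = 10; pos_z_2 = 5.5; radius_2 = 1; pos_x_3 = 6.5; pos_y_3 = 4.5; pos_z_3 = 5.5; radius_3 = 2.5; pos_x_4 = 4.5; pos_y_4 = 7; pos_z_4 = 1.5; radius_4 = 1; pos_x_5 = 10; pos_y_5 = 13.5; pos_z_5 = 11.5; radius_5 = 2; pos_x_6 = 11; pos_y_6 = 3; width_6 = 2.5; depth_6 = 3.5; height_6 = 2.5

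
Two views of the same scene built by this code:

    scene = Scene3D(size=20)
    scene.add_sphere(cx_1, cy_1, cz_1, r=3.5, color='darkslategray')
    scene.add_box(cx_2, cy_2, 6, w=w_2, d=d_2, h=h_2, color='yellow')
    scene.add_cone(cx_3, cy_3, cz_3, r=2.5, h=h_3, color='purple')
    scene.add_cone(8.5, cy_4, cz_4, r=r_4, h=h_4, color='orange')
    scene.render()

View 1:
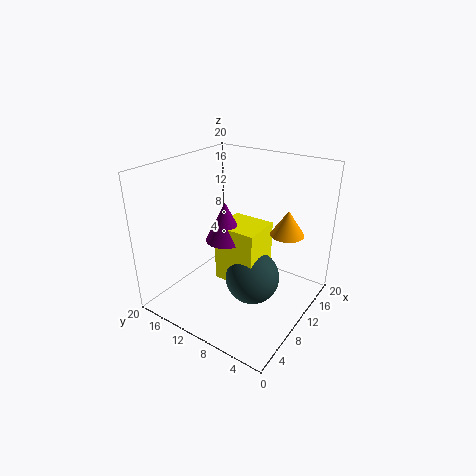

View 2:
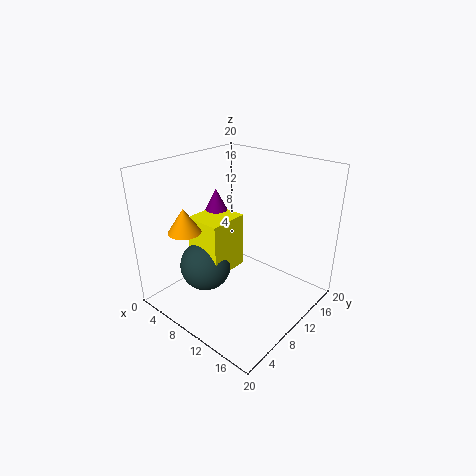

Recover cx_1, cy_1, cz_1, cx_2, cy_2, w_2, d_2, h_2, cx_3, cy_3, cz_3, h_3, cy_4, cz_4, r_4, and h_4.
cx_1 = 7.5, cy_1 = 6, cz_1 = 6.5, cx_2 = 5.5, cy_2 = 5, w_2 = 5, d_2 = 5.5, h_2 = 7.5, cx_3 = 6.5, cy_3 = 9.5, cz_3 = 11.5, h_3 = 5, cy_4 = 2, cz_4 = 13.5, r_4 = 2, h_4 = 3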